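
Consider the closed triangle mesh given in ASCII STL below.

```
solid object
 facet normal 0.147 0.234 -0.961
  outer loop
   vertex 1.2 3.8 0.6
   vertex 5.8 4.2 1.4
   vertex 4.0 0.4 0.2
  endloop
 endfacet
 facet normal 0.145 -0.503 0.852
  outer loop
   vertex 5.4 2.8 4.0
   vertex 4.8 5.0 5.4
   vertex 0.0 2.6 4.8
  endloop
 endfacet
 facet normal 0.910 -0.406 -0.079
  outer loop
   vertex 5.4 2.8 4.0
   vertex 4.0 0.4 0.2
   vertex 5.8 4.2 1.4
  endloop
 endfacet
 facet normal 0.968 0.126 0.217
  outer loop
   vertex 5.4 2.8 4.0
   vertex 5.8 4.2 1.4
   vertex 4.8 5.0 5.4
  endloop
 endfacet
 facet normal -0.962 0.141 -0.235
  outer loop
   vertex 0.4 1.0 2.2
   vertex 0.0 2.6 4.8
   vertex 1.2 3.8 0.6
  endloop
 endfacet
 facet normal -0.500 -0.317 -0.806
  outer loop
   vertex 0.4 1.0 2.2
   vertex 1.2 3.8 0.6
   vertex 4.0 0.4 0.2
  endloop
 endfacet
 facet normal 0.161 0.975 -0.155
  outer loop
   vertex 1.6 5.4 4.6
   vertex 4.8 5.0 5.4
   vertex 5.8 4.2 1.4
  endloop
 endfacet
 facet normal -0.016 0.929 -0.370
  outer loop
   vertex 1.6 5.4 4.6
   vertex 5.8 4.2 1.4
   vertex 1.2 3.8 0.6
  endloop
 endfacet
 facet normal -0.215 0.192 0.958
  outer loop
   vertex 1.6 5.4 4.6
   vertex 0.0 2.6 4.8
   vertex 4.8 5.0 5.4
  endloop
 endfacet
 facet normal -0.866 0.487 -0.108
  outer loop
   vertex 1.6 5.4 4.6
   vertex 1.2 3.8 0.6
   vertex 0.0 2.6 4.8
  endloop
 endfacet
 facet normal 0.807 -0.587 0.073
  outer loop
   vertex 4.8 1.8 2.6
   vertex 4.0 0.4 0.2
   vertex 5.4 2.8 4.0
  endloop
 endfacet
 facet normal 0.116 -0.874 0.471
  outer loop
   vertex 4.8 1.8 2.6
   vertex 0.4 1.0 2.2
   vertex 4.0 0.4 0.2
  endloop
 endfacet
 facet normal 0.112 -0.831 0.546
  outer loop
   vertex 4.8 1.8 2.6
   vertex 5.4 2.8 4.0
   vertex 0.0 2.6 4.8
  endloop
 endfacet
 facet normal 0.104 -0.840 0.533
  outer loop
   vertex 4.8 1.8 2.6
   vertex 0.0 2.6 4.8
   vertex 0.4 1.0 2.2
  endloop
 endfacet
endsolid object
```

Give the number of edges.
21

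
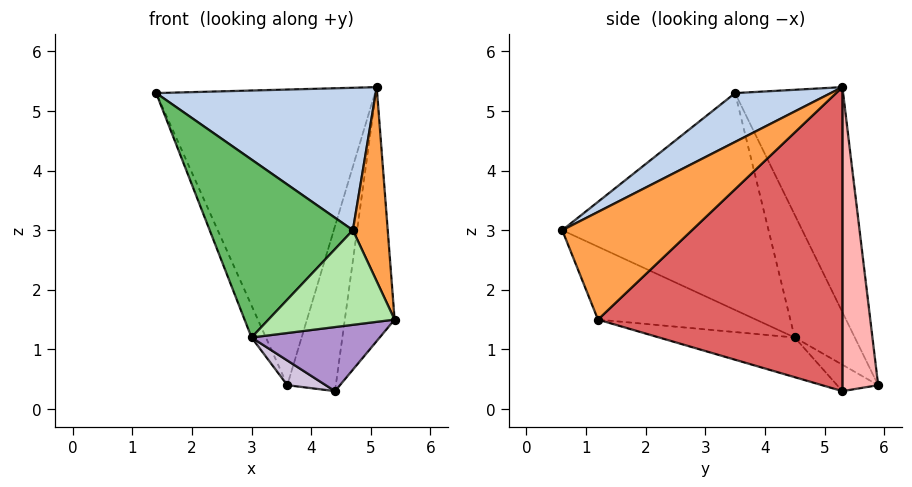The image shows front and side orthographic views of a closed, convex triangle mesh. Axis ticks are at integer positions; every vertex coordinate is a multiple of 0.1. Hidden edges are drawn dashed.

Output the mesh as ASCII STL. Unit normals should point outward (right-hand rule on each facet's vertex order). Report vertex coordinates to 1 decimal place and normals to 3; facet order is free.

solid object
 facet normal -0.430 0.872 0.234
  outer loop
   vertex 3.6 5.9 0.4
   vertex 1.4 3.5 5.3
   vertex 5.1 5.3 5.4
  endloop
 endfacet
 facet normal 0.200 -0.459 0.866
  outer loop
   vertex 4.7 0.6 3.0
   vertex 5.1 5.3 5.4
   vertex 1.4 3.5 5.3
  endloop
 endfacet
 facet normal 0.912 -0.245 0.328
  outer loop
   vertex 4.7 0.6 3.0
   vertex 5.4 1.2 1.5
   vertex 5.1 5.3 5.4
  endloop
 endfacet
 facet normal -0.926 0.221 -0.307
  outer loop
   vertex 3.0 4.5 1.2
   vertex 1.4 3.5 5.3
   vertex 3.6 5.9 0.4
  endloop
 endfacet
 facet normal -0.746 -0.518 -0.418
  outer loop
   vertex 3.0 4.5 1.2
   vertex 4.7 0.6 3.0
   vertex 1.4 3.5 5.3
  endloop
 endfacet
 facet normal -0.666 -0.532 -0.523
  outer loop
   vertex 3.0 4.5 1.2
   vertex 5.4 1.2 1.5
   vertex 4.7 0.6 3.0
  endloop
 endfacet
 facet normal 0.971 0.198 -0.133
  outer loop
   vertex 4.4 5.3 0.3
   vertex 5.1 5.3 5.4
   vertex 5.4 1.2 1.5
  endloop
 endfacet
 facet normal 0.592 0.802 -0.081
  outer loop
   vertex 4.4 5.3 0.3
   vertex 3.6 5.9 0.4
   vertex 5.1 5.3 5.4
  endloop
 endfacet
 facet normal -0.362 -0.342 -0.867
  outer loop
   vertex 4.4 5.3 0.3
   vertex 5.4 1.2 1.5
   vertex 3.0 4.5 1.2
  endloop
 endfacet
 facet normal -0.363 -0.340 -0.867
  outer loop
   vertex 4.4 5.3 0.3
   vertex 3.0 4.5 1.2
   vertex 3.6 5.9 0.4
  endloop
 endfacet
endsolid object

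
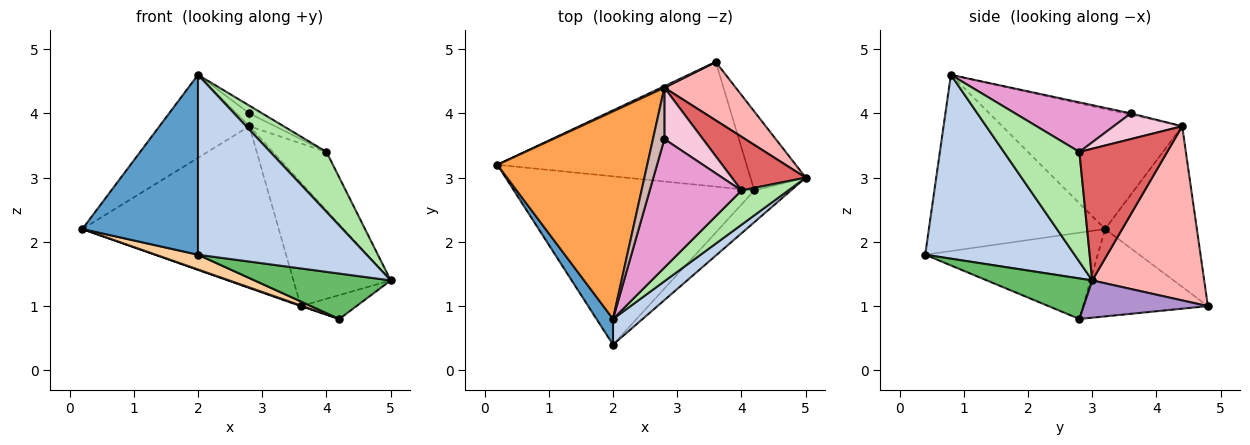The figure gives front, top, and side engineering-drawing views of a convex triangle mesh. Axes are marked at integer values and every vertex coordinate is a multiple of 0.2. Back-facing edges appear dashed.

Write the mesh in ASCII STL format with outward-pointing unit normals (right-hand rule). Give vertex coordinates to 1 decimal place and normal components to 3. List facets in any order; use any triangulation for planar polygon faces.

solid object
 facet normal -0.833 -0.547 0.078
  outer loop
   vertex 2.0 0.8 4.6
   vertex 0.2 3.2 2.2
   vertex 2.0 0.4 1.8
  endloop
 endfacet
 facet normal 0.659 -0.744 0.106
  outer loop
   vertex 2.0 0.8 4.6
   vertex 2.0 0.4 1.8
   vertex 5.0 3.0 1.4
  endloop
 endfacet
 facet normal -0.596 0.298 0.745
  outer loop
   vertex 2.8 4.4 3.8
   vertex 0.2 3.2 2.2
   vertex 2.0 0.8 4.6
  endloop
 endfacet
 facet normal -0.337 -0.082 -0.938
  outer loop
   vertex 4.2 2.8 0.8
   vertex 2.0 0.4 1.8
   vertex 0.2 3.2 2.2
  endloop
 endfacet
 facet normal 0.536 -0.692 -0.483
  outer loop
   vertex 4.2 2.8 0.8
   vertex 5.0 3.0 1.4
   vertex 2.0 0.4 1.8
  endloop
 endfacet
 facet normal 0.759 -0.565 0.323
  outer loop
   vertex 4.0 2.8 3.4
   vertex 2.0 0.8 4.6
   vertex 5.0 3.0 1.4
  endloop
 endfacet
 facet normal 0.770 0.470 0.432
  outer loop
   vertex 4.0 2.8 3.4
   vertex 5.0 3.0 1.4
   vertex 2.8 4.4 3.8
  endloop
 endfacet
 facet normal 0.721 0.627 0.296
  outer loop
   vertex 3.6 4.8 1.0
   vertex 2.8 4.4 3.8
   vertex 5.0 3.0 1.4
  endloop
 endfacet
 facet normal 0.542 0.243 -0.804
  outer loop
   vertex 3.6 4.8 1.0
   vertex 5.0 3.0 1.4
   vertex 4.2 2.8 0.8
  endloop
 endfacet
 facet normal -0.423 0.906 0.008
  outer loop
   vertex 3.6 4.8 1.0
   vertex 0.2 3.2 2.2
   vertex 2.8 4.4 3.8
  endloop
 endfacet
 facet normal -0.331 -0.005 -0.944
  outer loop
   vertex 3.6 4.8 1.0
   vertex 4.2 2.8 0.8
   vertex 0.2 3.2 2.2
  endloop
 endfacet
 facet normal -0.120 0.241 0.963
  outer loop
   vertex 2.8 3.6 4.0
   vertex 2.8 4.4 3.8
   vertex 2.0 0.8 4.6
  endloop
 endfacet
 facet normal 0.474 0.053 0.879
  outer loop
   vertex 2.8 3.6 4.0
   vertex 2.0 0.8 4.6
   vertex 4.0 2.8 3.4
  endloop
 endfacet
 facet normal 0.543 0.204 0.815
  outer loop
   vertex 2.8 3.6 4.0
   vertex 4.0 2.8 3.4
   vertex 2.8 4.4 3.8
  endloop
 endfacet
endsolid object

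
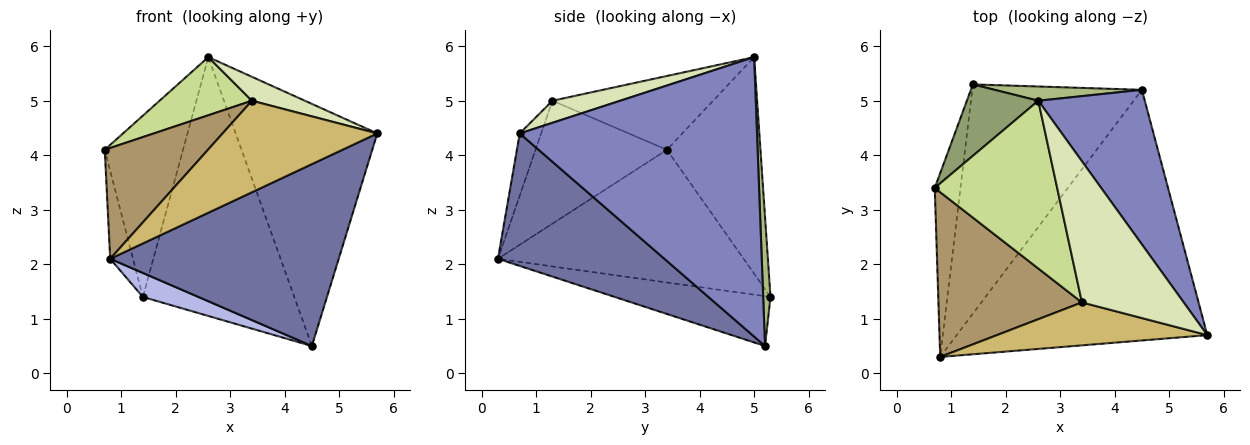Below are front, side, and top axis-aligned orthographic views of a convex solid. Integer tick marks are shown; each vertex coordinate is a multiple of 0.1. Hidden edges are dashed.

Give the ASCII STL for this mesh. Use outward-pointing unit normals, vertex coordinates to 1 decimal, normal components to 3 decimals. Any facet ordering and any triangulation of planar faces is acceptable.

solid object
 facet normal 0.393 -0.540 -0.744
  outer loop
   vertex 0.8 0.3 2.1
   vertex 4.5 5.2 0.5
   vertex 5.7 0.7 4.4
  endloop
 endfacet
 facet normal 0.816 0.487 0.311
  outer loop
   vertex 2.6 5.0 5.8
   vertex 5.7 0.7 4.4
   vertex 4.5 5.2 0.5
  endloop
 endfacet
 facet normal -0.978 0.091 -0.190
  outer loop
   vertex 1.4 5.3 1.4
   vertex 0.8 0.3 2.1
   vertex 0.7 3.4 4.1
  endloop
 endfacet
 facet normal -0.280 -0.100 -0.955
  outer loop
   vertex 1.4 5.3 1.4
   vertex 4.5 5.2 0.5
   vertex 0.8 0.3 2.1
  endloop
 endfacet
 facet normal -0.743 0.622 0.245
  outer loop
   vertex 1.4 5.3 1.4
   vertex 0.7 3.4 4.1
   vertex 2.6 5.0 5.8
  endloop
 endfacet
 facet normal 0.048 0.997 0.055
  outer loop
   vertex 1.4 5.3 1.4
   vertex 2.6 5.0 5.8
   vertex 4.5 5.2 0.5
  endloop
 endfacet
 facet normal -0.495 -0.285 0.821
  outer loop
   vertex 3.4 1.3 5.0
   vertex 2.6 5.0 5.8
   vertex 0.7 3.4 4.1
  endloop
 endfacet
 facet normal 0.209 -0.163 0.964
  outer loop
   vertex 3.4 1.3 5.0
   vertex 5.7 0.7 4.4
   vertex 2.6 5.0 5.8
  endloop
 endfacet
 facet normal -0.579 -0.455 0.676
  outer loop
   vertex 3.4 1.3 5.0
   vertex 0.7 3.4 4.1
   vertex 0.8 0.3 2.1
  endloop
 endfacet
 facet normal -0.124 -0.898 0.421
  outer loop
   vertex 3.4 1.3 5.0
   vertex 0.8 0.3 2.1
   vertex 5.7 0.7 4.4
  endloop
 endfacet
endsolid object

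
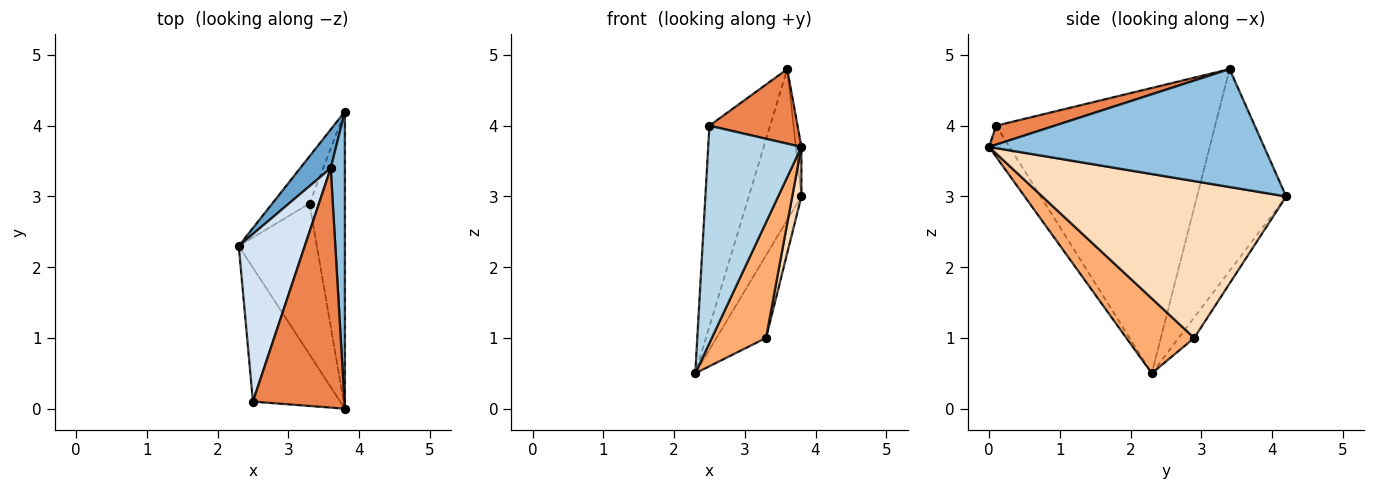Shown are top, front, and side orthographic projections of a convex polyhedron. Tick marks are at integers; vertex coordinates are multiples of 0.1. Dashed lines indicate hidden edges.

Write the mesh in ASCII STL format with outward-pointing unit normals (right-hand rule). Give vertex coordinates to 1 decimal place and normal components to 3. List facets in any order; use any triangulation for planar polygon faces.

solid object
 facet normal -0.854 0.504 0.129
  outer loop
   vertex 3.6 3.4 4.8
   vertex 3.8 4.2 3.0
   vertex 2.3 2.3 0.5
  endloop
 endfacet
 facet normal 0.993 0.020 0.119
  outer loop
   vertex 3.6 3.4 4.8
   vertex 3.8 0.0 3.7
   vertex 3.8 4.2 3.0
  endloop
 endfacet
 facet normal -0.183 -0.837 -0.516
  outer loop
   vertex 2.5 0.1 4.0
   vertex 2.3 2.3 0.5
   vertex 3.8 0.0 3.7
  endloop
 endfacet
 facet normal -0.941 0.261 0.218
  outer loop
   vertex 2.5 0.1 4.0
   vertex 3.6 3.4 4.8
   vertex 2.3 2.3 0.5
  endloop
 endfacet
 facet normal 0.194 -0.292 0.937
  outer loop
   vertex 2.5 0.1 4.0
   vertex 3.8 0.0 3.7
   vertex 3.6 3.4 4.8
  endloop
 endfacet
 facet normal 0.606 -0.484 -0.632
  outer loop
   vertex 3.3 2.9 1.0
   vertex 3.8 0.0 3.7
   vertex 2.3 2.3 0.5
  endloop
 endfacet
 facet normal -0.263 0.838 -0.479
  outer loop
   vertex 3.3 2.9 1.0
   vertex 2.3 2.3 0.5
   vertex 3.8 4.2 3.0
  endloop
 endfacet
 facet normal 0.975 -0.037 -0.220
  outer loop
   vertex 3.3 2.9 1.0
   vertex 3.8 4.2 3.0
   vertex 3.8 0.0 3.7
  endloop
 endfacet
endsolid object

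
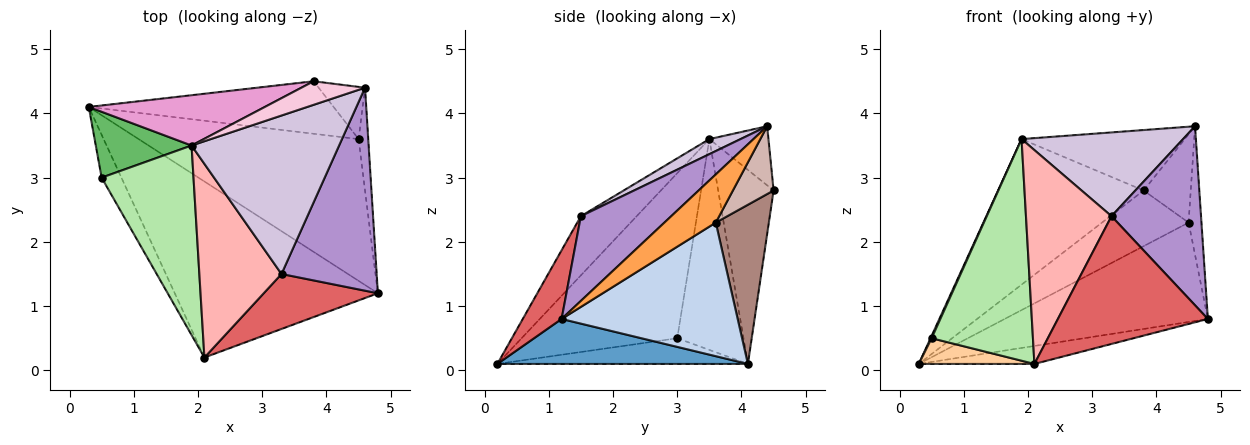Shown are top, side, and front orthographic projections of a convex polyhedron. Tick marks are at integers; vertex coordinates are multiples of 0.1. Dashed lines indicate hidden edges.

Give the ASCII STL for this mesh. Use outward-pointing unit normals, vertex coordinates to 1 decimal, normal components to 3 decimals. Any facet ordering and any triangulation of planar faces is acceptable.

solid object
 facet normal 0.215 0.099 -0.972
  outer loop
   vertex 2.1 0.2 0.1
   vertex 0.3 4.1 0.1
   vertex 4.8 1.2 0.8
  endloop
 endfacet
 facet normal 0.445 0.514 -0.733
  outer loop
   vertex 4.5 3.6 2.3
   vertex 4.8 1.2 0.8
   vertex 0.3 4.1 0.1
  endloop
 endfacet
 facet normal 0.952 0.238 -0.190
  outer loop
   vertex 4.5 3.6 2.3
   vertex 4.6 4.4 3.8
   vertex 4.8 1.2 0.8
  endloop
 endfacet
 facet normal -0.744 -0.344 -0.573
  outer loop
   vertex 0.5 3.0 0.5
   vertex 0.3 4.1 0.1
   vertex 2.1 0.2 0.1
  endloop
 endfacet
 facet normal -0.910 -0.015 0.414
  outer loop
   vertex 0.5 3.0 0.5
   vertex 1.9 3.5 3.6
   vertex 0.3 4.1 0.1
  endloop
 endfacet
 facet normal -0.760 -0.494 0.423
  outer loop
   vertex 0.5 3.0 0.5
   vertex 2.1 0.2 0.1
   vertex 1.9 3.5 3.6
  endloop
 endfacet
 facet normal 0.231 -0.894 0.384
  outer loop
   vertex 3.3 1.5 2.4
   vertex 2.1 0.2 0.1
   vertex 4.8 1.2 0.8
  endloop
 endfacet
 facet normal -0.435 -0.667 0.604
  outer loop
   vertex 3.3 1.5 2.4
   vertex 1.9 3.5 3.6
   vertex 2.1 0.2 0.1
  endloop
 endfacet
 facet normal 0.555 -0.550 0.624
  outer loop
   vertex 3.3 1.5 2.4
   vertex 4.8 1.2 0.8
   vertex 4.6 4.4 3.8
  endloop
 endfacet
 facet normal 0.090 -0.465 0.881
  outer loop
   vertex 3.3 1.5 2.4
   vertex 4.6 4.4 3.8
   vertex 1.9 3.5 3.6
  endloop
 endfacet
 facet normal 0.407 0.665 -0.626
  outer loop
   vertex 3.8 4.5 2.8
   vertex 4.5 3.6 2.3
   vertex 0.3 4.1 0.1
  endloop
 endfacet
 facet normal 0.597 0.691 -0.408
  outer loop
   vertex 3.8 4.5 2.8
   vertex 4.6 4.4 3.8
   vertex 4.5 3.6 2.3
  endloop
 endfacet
 facet normal -0.339 0.889 0.307
  outer loop
   vertex 3.8 4.5 2.8
   vertex 0.3 4.1 0.1
   vertex 1.9 3.5 3.6
  endloop
 endfacet
 facet normal -0.320 0.883 0.344
  outer loop
   vertex 3.8 4.5 2.8
   vertex 1.9 3.5 3.6
   vertex 4.6 4.4 3.8
  endloop
 endfacet
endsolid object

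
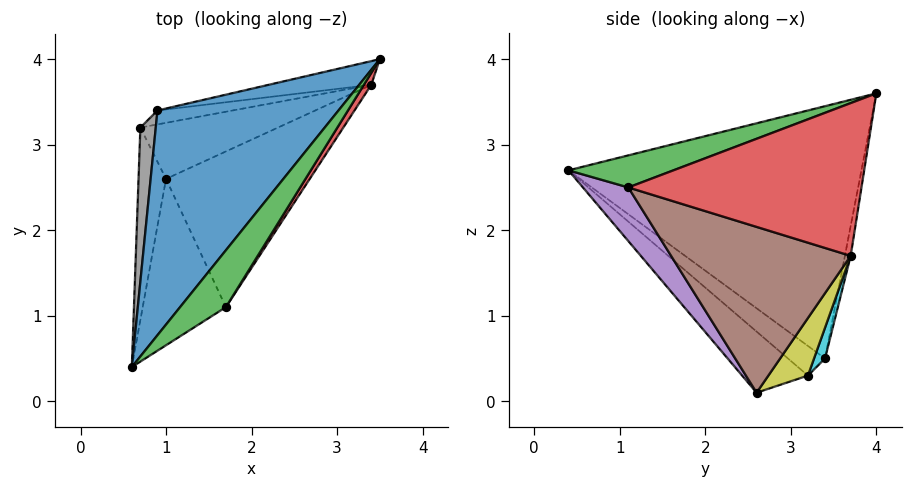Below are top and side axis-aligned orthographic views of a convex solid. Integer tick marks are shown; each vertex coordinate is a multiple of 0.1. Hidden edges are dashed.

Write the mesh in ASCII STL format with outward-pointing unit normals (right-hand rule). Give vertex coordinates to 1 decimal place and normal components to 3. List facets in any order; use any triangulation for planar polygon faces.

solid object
 facet normal -0.724 0.453 0.520
  outer loop
   vertex 0.9 3.4 0.5
   vertex 0.6 0.4 2.7
   vertex 3.5 4.0 3.6
  endloop
 endfacet
 facet normal -0.045 0.987 -0.154
  outer loop
   vertex 0.9 3.4 0.5
   vertex 3.5 4.0 3.6
   vertex 3.4 3.7 1.7
  endloop
 endfacet
 facet normal 0.477 -0.555 0.682
  outer loop
   vertex 1.7 1.1 2.5
   vertex 3.5 4.0 3.6
   vertex 0.6 0.4 2.7
  endloop
 endfacet
 facet normal 0.842 -0.538 0.041
  outer loop
   vertex 1.7 1.1 2.5
   vertex 3.4 3.7 1.7
   vertex 3.5 4.0 3.6
  endloop
 endfacet
 facet normal 0.366 -0.737 -0.568
  outer loop
   vertex 1.7 1.1 2.5
   vertex 0.6 0.4 2.7
   vertex 1.0 2.6 0.1
  endloop
 endfacet
 facet normal 0.620 -0.571 -0.538
  outer loop
   vertex 1.7 1.1 2.5
   vertex 1.0 2.6 0.1
   vertex 3.4 3.7 1.7
  endloop
 endfacet
 facet normal -0.869 -0.304 -0.391
  outer loop
   vertex 0.7 3.2 0.3
   vertex 1.0 2.6 0.1
   vertex 0.6 0.4 2.7
  endloop
 endfacet
 facet normal -0.816 0.392 0.424
  outer loop
   vertex 0.7 3.2 0.3
   vertex 0.6 0.4 2.7
   vertex 0.9 3.4 0.5
  endloop
 endfacet
 facet normal 0.345 0.448 -0.825
  outer loop
   vertex 0.7 3.2 0.3
   vertex 3.4 3.7 1.7
   vertex 1.0 2.6 0.1
  endloop
 endfacet
 facet normal 0.332 0.480 -0.812
  outer loop
   vertex 0.7 3.2 0.3
   vertex 0.9 3.4 0.5
   vertex 3.4 3.7 1.7
  endloop
 endfacet
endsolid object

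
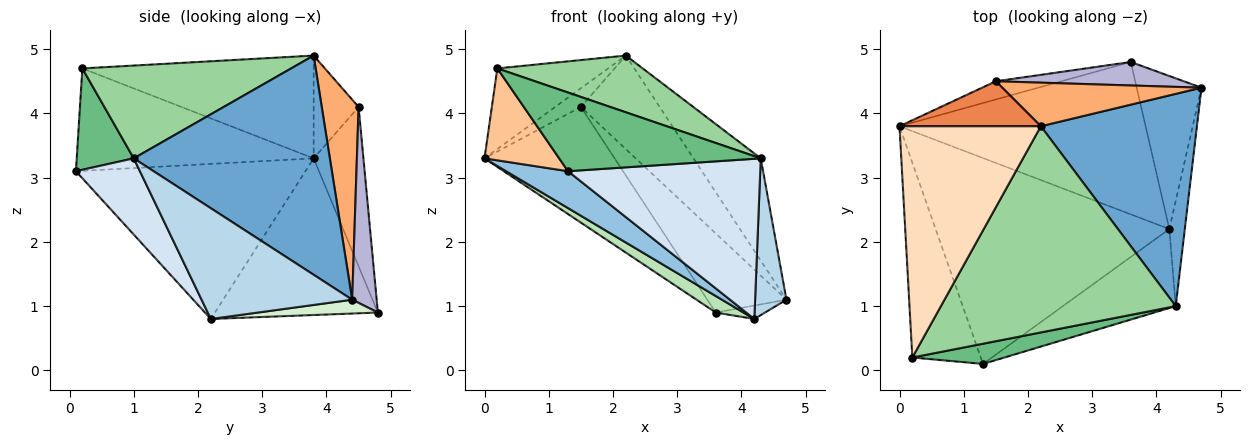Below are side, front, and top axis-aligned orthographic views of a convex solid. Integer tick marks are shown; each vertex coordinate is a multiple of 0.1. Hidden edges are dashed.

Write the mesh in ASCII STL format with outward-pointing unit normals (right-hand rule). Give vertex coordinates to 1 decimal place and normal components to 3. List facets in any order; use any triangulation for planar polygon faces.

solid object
 facet normal 0.785 0.269 0.559
  outer loop
   vertex 4.3 1.0 3.3
   vertex 4.7 4.4 1.1
   vertex 2.2 3.8 4.9
  endloop
 endfacet
 facet normal -0.547 -0.148 -0.824
  outer loop
   vertex 4.2 2.2 0.8
   vertex 1.3 0.1 3.1
   vertex 0.0 3.8 3.3
  endloop
 endfacet
 facet normal 0.970 -0.202 -0.136
  outer loop
   vertex 4.2 2.2 0.8
   vertex 4.7 4.4 1.1
   vertex 4.3 1.0 3.3
  endloop
 endfacet
 facet normal 0.286 -0.859 -0.424
  outer loop
   vertex 4.2 2.2 0.8
   vertex 4.3 1.0 3.3
   vertex 1.3 0.1 3.1
  endloop
 endfacet
 facet normal -0.558 0.319 0.767
  outer loop
   vertex 1.5 4.5 4.1
   vertex 0.0 3.8 3.3
   vertex 2.2 3.8 4.9
  endloop
 endfacet
 facet normal 0.390 0.835 0.389
  outer loop
   vertex 1.5 4.5 4.1
   vertex 2.2 3.8 4.9
   vertex 4.7 4.4 1.1
  endloop
 endfacet
 facet normal -0.804 -0.254 -0.537
  outer loop
   vertex 0.2 0.2 4.7
   vertex 0.0 3.8 3.3
   vertex 1.3 0.1 3.1
  endloop
 endfacet
 facet normal -0.566 0.271 0.778
  outer loop
   vertex 0.2 0.2 4.7
   vertex 2.2 3.8 4.9
   vertex 0.0 3.8 3.3
  endloop
 endfacet
 facet normal 0.264 -0.934 0.240
  outer loop
   vertex 0.2 0.2 4.7
   vertex 1.3 0.1 3.1
   vertex 4.3 1.0 3.3
  endloop
 endfacet
 facet normal 0.356 -0.248 0.901
  outer loop
   vertex 0.2 0.2 4.7
   vertex 4.3 1.0 3.3
   vertex 2.2 3.8 4.9
  endloop
 endfacet
 facet normal -0.535 -0.091 -0.840
  outer loop
   vertex 3.6 4.8 0.9
   vertex 4.2 2.2 0.8
   vertex 0.0 3.8 3.3
  endloop
 endfacet
 facet normal 0.208 0.086 -0.974
  outer loop
   vertex 3.6 4.8 0.9
   vertex 4.7 4.4 1.1
   vertex 4.2 2.2 0.8
  endloop
 endfacet
 facet normal -0.354 0.924 -0.145
  outer loop
   vertex 3.6 4.8 0.9
   vertex 0.0 3.8 3.3
   vertex 1.5 4.5 4.1
  endloop
 endfacet
 facet normal 0.285 0.919 0.273
  outer loop
   vertex 3.6 4.8 0.9
   vertex 1.5 4.5 4.1
   vertex 4.7 4.4 1.1
  endloop
 endfacet
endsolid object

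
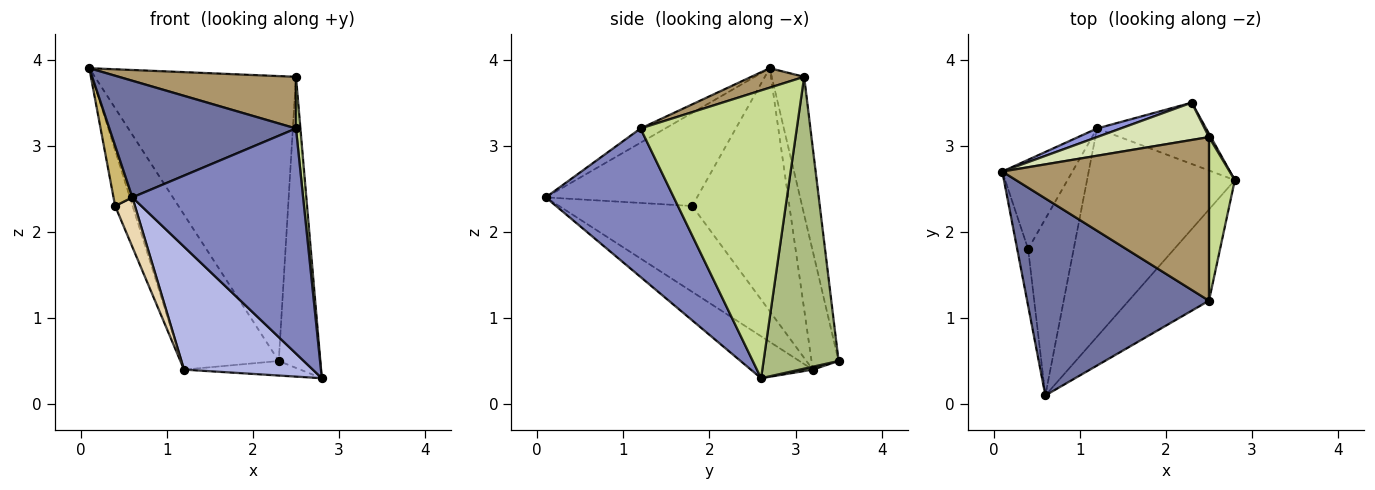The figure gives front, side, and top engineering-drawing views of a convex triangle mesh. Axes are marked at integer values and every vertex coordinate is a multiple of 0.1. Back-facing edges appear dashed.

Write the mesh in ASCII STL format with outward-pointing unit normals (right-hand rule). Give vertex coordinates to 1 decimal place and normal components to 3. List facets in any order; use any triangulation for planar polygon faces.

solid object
 facet normal -0.067 -0.508 0.859
  outer loop
   vertex 2.5 1.2 3.2
   vertex 0.1 2.7 3.9
   vertex 0.6 0.1 2.4
  endloop
 endfacet
 facet normal 0.571 -0.761 -0.308
  outer loop
   vertex 2.5 1.2 3.2
   vertex 0.6 0.1 2.4
   vertex 2.8 2.6 0.3
  endloop
 endfacet
 facet normal -0.267 0.962 0.053
  outer loop
   vertex 1.2 3.2 0.4
   vertex 0.1 2.7 3.9
   vertex 2.3 3.5 0.5
  endloop
 endfacet
 facet normal -0.237 -0.494 -0.837
  outer loop
   vertex 1.2 3.2 0.4
   vertex 2.8 2.6 0.3
   vertex 0.6 0.1 2.4
  endloop
 endfacet
 facet normal 0.026 0.230 -0.973
  outer loop
   vertex 1.2 3.2 0.4
   vertex 2.3 3.5 0.5
   vertex 2.8 2.6 0.3
  endloop
 endfacet
 facet normal 0.875 0.485 0.006
  outer loop
   vertex 2.5 3.1 3.8
   vertex 2.8 2.6 0.3
   vertex 2.3 3.5 0.5
  endloop
 endfacet
 facet normal 0.996 -0.028 0.089
  outer loop
   vertex 2.5 3.1 3.8
   vertex 2.5 1.2 3.2
   vertex 2.8 2.6 0.3
  endloop
 endfacet
 facet normal -0.158 0.979 0.128
  outer loop
   vertex 2.5 3.1 3.8
   vertex 2.3 3.5 0.5
   vertex 0.1 2.7 3.9
  endloop
 endfacet
 facet normal 0.090 -0.300 0.950
  outer loop
   vertex 2.5 3.1 3.8
   vertex 0.1 2.7 3.9
   vertex 2.5 1.2 3.2
  endloop
 endfacet
 facet normal -0.986 -0.123 -0.116
  outer loop
   vertex 0.4 1.8 2.3
   vertex 0.6 0.1 2.4
   vertex 0.1 2.7 3.9
  endloop
 endfacet
 facet normal -0.947 0.170 -0.273
  outer loop
   vertex 0.4 1.8 2.3
   vertex 0.1 2.7 3.9
   vertex 1.2 3.2 0.4
  endloop
 endfacet
 facet normal -0.876 -0.130 -0.465
  outer loop
   vertex 0.4 1.8 2.3
   vertex 1.2 3.2 0.4
   vertex 0.6 0.1 2.4
  endloop
 endfacet
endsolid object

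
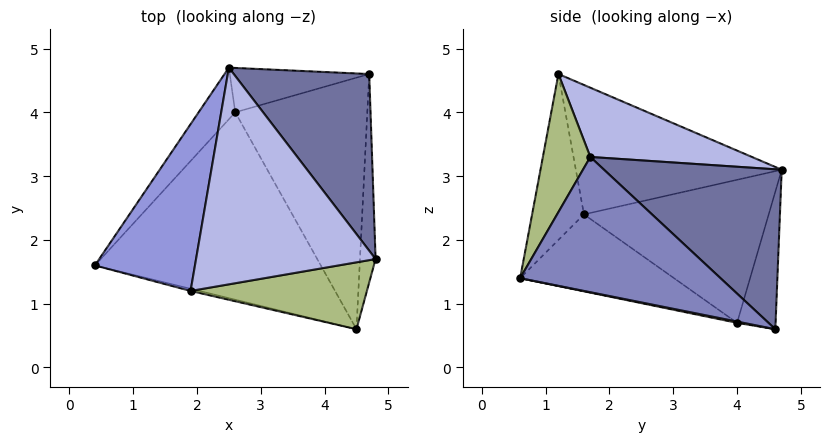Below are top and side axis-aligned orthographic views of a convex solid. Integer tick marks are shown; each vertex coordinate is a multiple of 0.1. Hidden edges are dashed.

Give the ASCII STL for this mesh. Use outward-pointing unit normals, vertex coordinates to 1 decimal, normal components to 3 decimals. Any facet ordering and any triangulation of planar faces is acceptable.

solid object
 facet normal 0.646 0.532 0.547
  outer loop
   vertex 4.7 4.6 0.6
   vertex 2.5 4.7 3.1
   vertex 4.8 1.7 3.3
  endloop
 endfacet
 facet normal 0.991 -0.072 -0.115
  outer loop
   vertex 4.5 0.6 1.4
   vertex 4.7 4.6 0.6
   vertex 4.8 1.7 3.3
  endloop
 endfacet
 facet normal -0.735 0.370 0.568
  outer loop
   vertex 1.9 1.2 4.6
   vertex 2.5 4.7 3.1
   vertex 0.4 1.6 2.4
  endloop
 endfacet
 facet normal 0.341 0.320 0.884
  outer loop
   vertex 1.9 1.2 4.6
   vertex 4.8 1.7 3.3
   vertex 2.5 4.7 3.1
  endloop
 endfacet
 facet normal -0.240 -0.971 -0.013
  outer loop
   vertex 1.9 1.2 4.6
   vertex 0.4 1.6 2.4
   vertex 4.5 0.6 1.4
  endloop
 endfacet
 facet normal 0.338 -0.837 0.431
  outer loop
   vertex 1.9 1.2 4.6
   vertex 4.5 0.6 1.4
   vertex 4.8 1.7 3.3
  endloop
 endfacet
 facet normal -0.789 0.580 -0.202
  outer loop
   vertex 2.6 4.0 0.7
   vertex 0.4 1.6 2.4
   vertex 2.5 4.7 3.1
  endloop
 endfacet
 facet normal -0.276 0.920 -0.280
  outer loop
   vertex 2.6 4.0 0.7
   vertex 2.5 4.7 3.1
   vertex 4.7 4.6 0.6
  endloop
 endfacet
 facet normal -0.302 -0.351 -0.886
  outer loop
   vertex 2.6 4.0 0.7
   vertex 4.5 0.6 1.4
   vertex 0.4 1.6 2.4
  endloop
 endfacet
 facet normal 0.009 -0.197 -0.980
  outer loop
   vertex 2.6 4.0 0.7
   vertex 4.7 4.6 0.6
   vertex 4.5 0.6 1.4
  endloop
 endfacet
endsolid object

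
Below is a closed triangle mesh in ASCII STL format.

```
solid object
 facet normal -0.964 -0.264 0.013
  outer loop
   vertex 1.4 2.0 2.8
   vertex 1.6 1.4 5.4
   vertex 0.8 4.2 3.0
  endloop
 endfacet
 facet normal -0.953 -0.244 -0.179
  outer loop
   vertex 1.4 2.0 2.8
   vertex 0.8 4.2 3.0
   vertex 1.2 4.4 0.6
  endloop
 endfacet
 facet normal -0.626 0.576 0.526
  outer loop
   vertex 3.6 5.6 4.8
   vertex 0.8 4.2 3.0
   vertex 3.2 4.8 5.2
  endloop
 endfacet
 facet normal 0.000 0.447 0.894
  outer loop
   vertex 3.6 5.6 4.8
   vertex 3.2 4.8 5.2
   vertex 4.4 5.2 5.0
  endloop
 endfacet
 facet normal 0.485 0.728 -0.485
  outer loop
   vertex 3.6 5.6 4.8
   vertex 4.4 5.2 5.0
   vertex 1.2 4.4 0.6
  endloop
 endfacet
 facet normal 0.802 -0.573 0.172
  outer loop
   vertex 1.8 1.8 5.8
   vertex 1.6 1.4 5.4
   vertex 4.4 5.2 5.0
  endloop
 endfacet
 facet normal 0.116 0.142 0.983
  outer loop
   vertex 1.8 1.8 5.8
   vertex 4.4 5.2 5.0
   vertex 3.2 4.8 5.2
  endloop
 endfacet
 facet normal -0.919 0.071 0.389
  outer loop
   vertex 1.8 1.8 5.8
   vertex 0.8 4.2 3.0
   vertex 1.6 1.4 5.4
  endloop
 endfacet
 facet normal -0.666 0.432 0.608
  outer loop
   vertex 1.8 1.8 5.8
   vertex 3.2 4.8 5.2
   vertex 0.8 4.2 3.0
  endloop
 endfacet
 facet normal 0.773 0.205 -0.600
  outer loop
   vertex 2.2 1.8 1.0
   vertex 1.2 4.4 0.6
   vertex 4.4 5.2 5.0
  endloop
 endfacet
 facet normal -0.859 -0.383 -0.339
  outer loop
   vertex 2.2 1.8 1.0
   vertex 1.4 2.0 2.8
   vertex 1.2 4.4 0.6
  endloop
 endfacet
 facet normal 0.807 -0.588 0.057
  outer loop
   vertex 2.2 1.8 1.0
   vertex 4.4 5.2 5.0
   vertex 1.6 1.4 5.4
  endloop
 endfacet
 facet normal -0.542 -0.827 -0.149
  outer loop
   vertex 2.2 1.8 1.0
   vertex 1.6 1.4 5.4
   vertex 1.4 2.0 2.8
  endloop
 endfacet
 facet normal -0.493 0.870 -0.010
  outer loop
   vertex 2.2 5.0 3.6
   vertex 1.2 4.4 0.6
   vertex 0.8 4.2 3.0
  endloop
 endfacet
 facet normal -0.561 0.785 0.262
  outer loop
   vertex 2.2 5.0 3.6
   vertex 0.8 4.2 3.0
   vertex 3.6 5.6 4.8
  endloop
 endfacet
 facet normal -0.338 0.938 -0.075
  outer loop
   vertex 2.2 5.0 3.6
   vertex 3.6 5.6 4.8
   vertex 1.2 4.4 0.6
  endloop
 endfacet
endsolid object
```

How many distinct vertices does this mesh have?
10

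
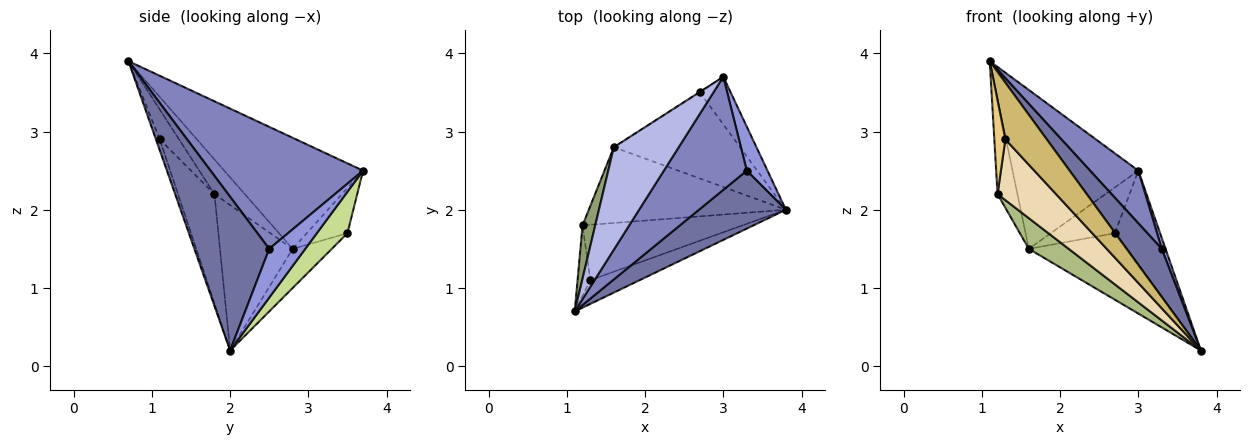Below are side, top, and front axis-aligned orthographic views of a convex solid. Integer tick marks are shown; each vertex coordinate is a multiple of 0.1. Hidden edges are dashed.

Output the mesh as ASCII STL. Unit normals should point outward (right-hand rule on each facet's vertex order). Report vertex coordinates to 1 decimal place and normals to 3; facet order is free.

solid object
 facet normal 0.806 -0.378 0.455
  outer loop
   vertex 3.3 2.5 1.5
   vertex 1.1 0.7 3.9
   vertex 3.8 2.0 0.2
  endloop
 endfacet
 facet normal 0.800 -0.253 0.544
  outer loop
   vertex 3.3 2.5 1.5
   vertex 3.0 3.7 2.5
   vertex 1.1 0.7 3.9
  endloop
 endfacet
 facet normal 0.916 -0.095 0.389
  outer loop
   vertex 3.3 2.5 1.5
   vertex 3.8 2.0 0.2
   vertex 3.0 3.7 2.5
  endloop
 endfacet
 facet normal -0.680 0.616 0.397
  outer loop
   vertex 1.6 2.8 1.5
   vertex 1.1 0.7 3.9
   vertex 3.0 3.7 2.5
  endloop
 endfacet
 facet normal -0.800 0.524 0.292
  outer loop
   vertex 1.2 1.8 2.2
   vertex 1.1 0.7 3.9
   vertex 1.6 2.8 1.5
  endloop
 endfacet
 facet normal -0.565 -0.310 -0.765
  outer loop
   vertex 1.2 1.8 2.2
   vertex 1.6 2.8 1.5
   vertex 3.8 2.0 0.2
  endloop
 endfacet
 facet normal 0.517 0.764 -0.385
  outer loop
   vertex 2.7 3.5 1.7
   vertex 3.0 3.7 2.5
   vertex 3.8 2.0 0.2
  endloop
 endfacet
 facet normal -0.238 0.594 -0.769
  outer loop
   vertex 2.7 3.5 1.7
   vertex 3.8 2.0 0.2
   vertex 1.6 2.8 1.5
  endloop
 endfacet
 facet normal -0.536 0.844 -0.010
  outer loop
   vertex 2.7 3.5 1.7
   vertex 1.6 2.8 1.5
   vertex 3.0 3.7 2.5
  endloop
 endfacet
 facet normal -0.084 -0.919 -0.385
  outer loop
   vertex 1.3 1.1 2.9
   vertex 3.8 2.0 0.2
   vertex 1.1 0.7 3.9
  endloop
 endfacet
 facet normal -0.814 -0.465 -0.349
  outer loop
   vertex 1.3 1.1 2.9
   vertex 1.1 0.7 3.9
   vertex 1.2 1.8 2.2
  endloop
 endfacet
 facet normal -0.419 -0.671 -0.612
  outer loop
   vertex 1.3 1.1 2.9
   vertex 1.2 1.8 2.2
   vertex 3.8 2.0 0.2
  endloop
 endfacet
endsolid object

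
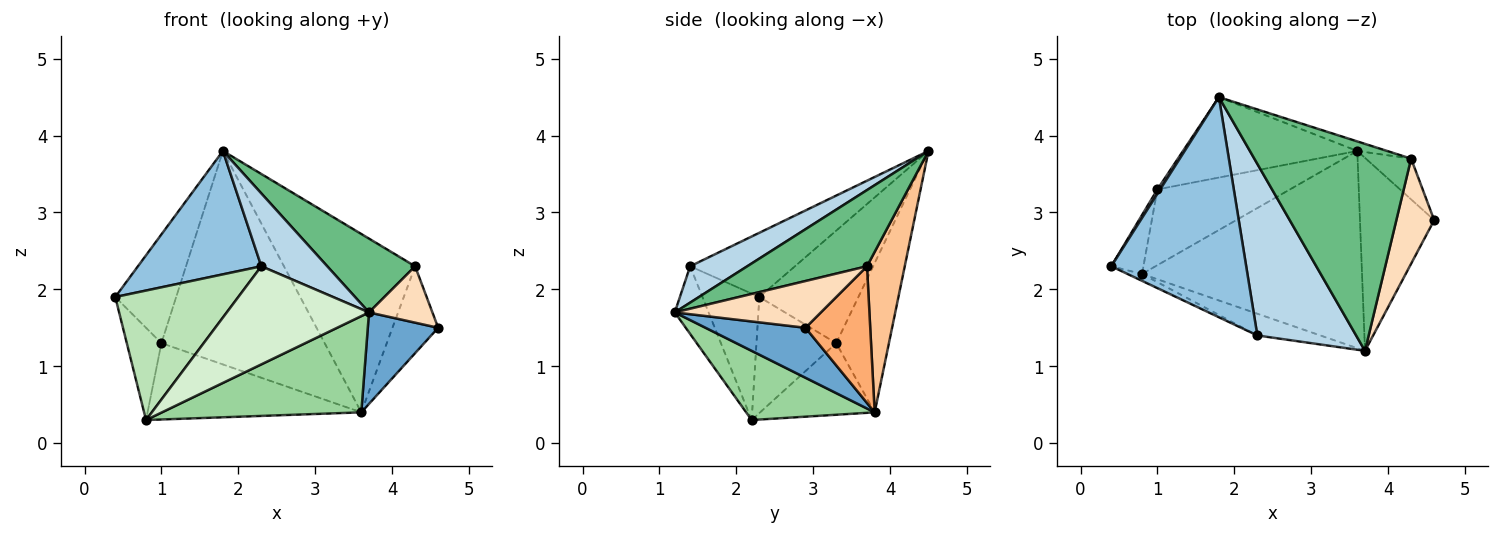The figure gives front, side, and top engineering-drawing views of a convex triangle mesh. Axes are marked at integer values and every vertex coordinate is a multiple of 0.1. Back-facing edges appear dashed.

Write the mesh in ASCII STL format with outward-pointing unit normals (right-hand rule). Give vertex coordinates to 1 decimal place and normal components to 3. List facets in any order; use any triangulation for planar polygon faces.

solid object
 facet normal 0.520 -0.366 -0.772
  outer loop
   vertex 3.6 3.8 0.4
   vertex 4.6 2.9 1.5
   vertex 3.7 1.2 1.7
  endloop
 endfacet
 facet normal -0.384 -0.452 0.806
  outer loop
   vertex 2.3 1.4 2.3
   vertex 1.8 4.5 3.8
   vertex 0.4 2.3 1.9
  endloop
 endfacet
 facet normal 0.321 -0.370 0.872
  outer loop
   vertex 2.3 1.4 2.3
   vertex 3.7 1.2 1.7
   vertex 1.8 4.5 3.8
  endloop
 endfacet
 facet normal -0.852 0.524 0.021
  outer loop
   vertex 1.0 3.3 1.3
   vertex 0.4 2.3 1.9
   vertex 1.8 4.5 3.8
  endloop
 endfacet
 facet normal -0.289 0.896 -0.337
  outer loop
   vertex 1.0 3.3 1.3
   vertex 1.8 4.5 3.8
   vertex 3.6 3.8 0.4
  endloop
 endfacet
 facet normal 0.788 0.557 -0.261
  outer loop
   vertex 4.3 3.7 2.3
   vertex 4.6 2.9 1.5
   vertex 3.6 3.8 0.4
  endloop
 endfacet
 facet normal 0.276 0.960 -0.051
  outer loop
   vertex 4.3 3.7 2.3
   vertex 3.6 3.8 0.4
   vertex 1.8 4.5 3.8
  endloop
 endfacet
 facet normal 0.737 -0.320 0.596
  outer loop
   vertex 4.3 3.7 2.3
   vertex 3.7 1.2 1.7
   vertex 4.6 2.9 1.5
  endloop
 endfacet
 facet normal 0.416 -0.305 0.856
  outer loop
   vertex 4.3 3.7 2.3
   vertex 1.8 4.5 3.8
   vertex 3.7 1.2 1.7
  endloop
 endfacet
 facet normal 0.272 -0.422 -0.865
  outer loop
   vertex 0.8 2.2 0.3
   vertex 3.6 3.8 0.4
   vertex 3.7 1.2 1.7
  endloop
 endfacet
 facet normal -0.419 -0.907 -0.048
  outer loop
   vertex 0.8 2.2 0.3
   vertex 2.3 1.4 2.3
   vertex 0.4 2.3 1.9
  endloop
 endfacet
 facet normal -0.226 -0.951 -0.211
  outer loop
   vertex 0.8 2.2 0.3
   vertex 3.7 1.2 1.7
   vertex 2.3 1.4 2.3
  endloop
 endfacet
 facet normal -0.889 0.386 -0.246
  outer loop
   vertex 0.8 2.2 0.3
   vertex 0.4 2.3 1.9
   vertex 1.0 3.3 1.3
  endloop
 endfacet
 facet normal -0.356 0.663 -0.659
  outer loop
   vertex 0.8 2.2 0.3
   vertex 1.0 3.3 1.3
   vertex 3.6 3.8 0.4
  endloop
 endfacet
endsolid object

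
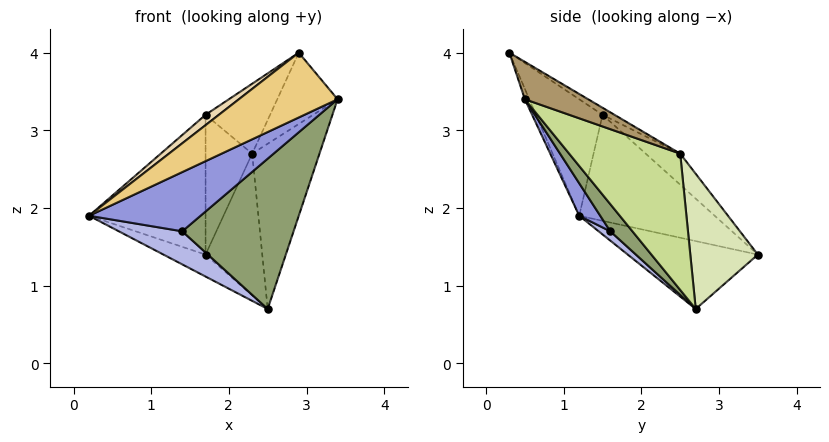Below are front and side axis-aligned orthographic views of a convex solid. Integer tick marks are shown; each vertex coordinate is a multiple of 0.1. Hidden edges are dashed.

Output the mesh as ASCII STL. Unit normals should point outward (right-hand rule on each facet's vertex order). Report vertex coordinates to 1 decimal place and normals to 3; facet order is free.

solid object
 facet normal -0.543 0.176 -0.821
  outer loop
   vertex 2.5 2.7 0.7
   vertex 0.2 1.2 1.9
   vertex 1.7 3.5 1.4
  endloop
 endfacet
 facet normal -0.614 0.528 0.587
  outer loop
   vertex 1.7 1.5 3.2
   vertex 1.7 3.5 1.4
   vertex 0.2 1.2 1.9
  endloop
 endfacet
 facet normal 0.141 -0.747 -0.649
  outer loop
   vertex 1.4 1.6 1.7
   vertex 3.4 0.5 3.4
   vertex 0.2 1.2 1.9
  endloop
 endfacet
 facet normal 0.135 -0.737 -0.662
  outer loop
   vertex 1.4 1.6 1.7
   vertex 0.2 1.2 1.9
   vertex 2.5 2.7 0.7
  endloop
 endfacet
 facet normal 0.148 -0.742 -0.654
  outer loop
   vertex 1.4 1.6 1.7
   vertex 2.5 2.7 0.7
   vertex 3.4 0.5 3.4
  endloop
 endfacet
 facet normal -0.444 0.599 0.666
  outer loop
   vertex 2.3 2.5 2.7
   vertex 1.7 3.5 1.4
   vertex 1.7 1.5 3.2
  endloop
 endfacet
 facet normal 0.847 0.514 0.136
  outer loop
   vertex 2.3 2.5 2.7
   vertex 3.4 0.5 3.4
   vertex 2.5 2.7 0.7
  endloop
 endfacet
 facet normal 0.759 0.636 0.140
  outer loop
   vertex 2.3 2.5 2.7
   vertex 2.5 2.7 0.7
   vertex 1.7 3.5 1.4
  endloop
 endfacet
 facet normal 0.556 0.530 0.640
  outer loop
   vertex 2.9 0.3 4.0
   vertex 3.4 0.5 3.4
   vertex 2.3 2.5 2.7
  endloop
 endfacet
 facet normal -0.090 0.488 0.868
  outer loop
   vertex 2.9 0.3 4.0
   vertex 2.3 2.5 2.7
   vertex 1.7 1.5 3.2
  endloop
 endfacet
 facet normal -0.042 -0.937 -0.347
  outer loop
   vertex 2.9 0.3 4.0
   vertex 0.2 1.2 1.9
   vertex 3.4 0.5 3.4
  endloop
 endfacet
 facet normal -0.635 -0.127 0.762
  outer loop
   vertex 2.9 0.3 4.0
   vertex 1.7 1.5 3.2
   vertex 0.2 1.2 1.9
  endloop
 endfacet
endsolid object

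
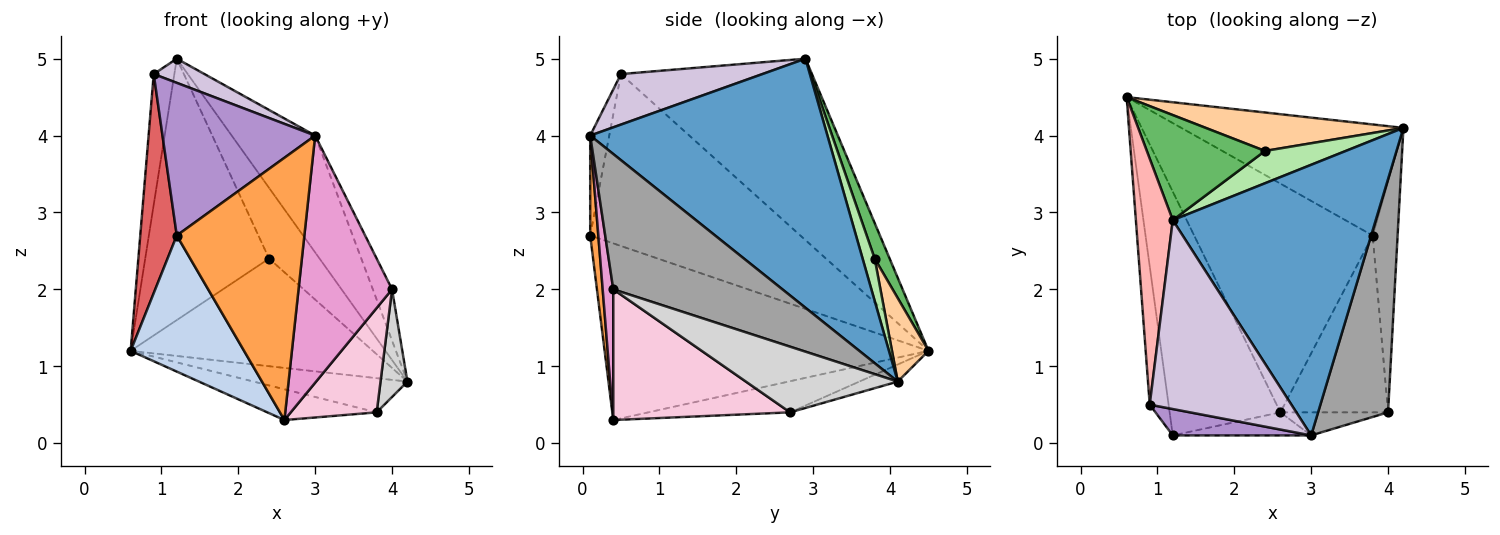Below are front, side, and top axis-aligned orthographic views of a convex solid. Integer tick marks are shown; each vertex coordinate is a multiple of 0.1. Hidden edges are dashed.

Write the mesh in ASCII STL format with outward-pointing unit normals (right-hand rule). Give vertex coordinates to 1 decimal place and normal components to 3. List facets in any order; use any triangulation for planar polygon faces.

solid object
 facet normal 0.748 0.263 0.609
  outer loop
   vertex 3.0 0.1 4.0
   vertex 4.2 4.1 0.8
   vertex 1.2 2.9 5.0
  endloop
 endfacet
 facet normal -0.812 -0.284 -0.509
  outer loop
   vertex 2.6 0.4 0.3
   vertex 1.2 0.1 2.7
   vertex 0.6 4.5 1.2
  endloop
 endfacet
 facet normal 0.063 -0.994 -0.087
  outer loop
   vertex 2.6 0.4 0.3
   vertex 3.0 0.1 4.0
   vertex 1.2 0.1 2.7
  endloop
 endfacet
 facet normal 0.141 0.932 0.333
  outer loop
   vertex 2.4 3.8 2.4
   vertex 4.2 4.1 0.8
   vertex 0.6 4.5 1.2
  endloop
 endfacet
 facet normal 0.111 0.922 0.371
  outer loop
   vertex 2.4 3.8 2.4
   vertex 0.6 4.5 1.2
   vertex 1.2 2.9 5.0
  endloop
 endfacet
 facet normal 0.213 0.889 0.406
  outer loop
   vertex 2.4 3.8 2.4
   vertex 1.2 2.9 5.0
   vertex 4.2 4.1 0.8
  endloop
 endfacet
 facet normal -0.980 -0.170 -0.108
  outer loop
   vertex 0.9 0.5 4.8
   vertex 0.6 4.5 1.2
   vertex 1.2 0.1 2.7
  endloop
 endfacet
 facet normal -0.974 0.105 0.198
  outer loop
   vertex 0.9 0.5 4.8
   vertex 1.2 2.9 5.0
   vertex 0.6 4.5 1.2
  endloop
 endfacet
 facet normal -0.122 -0.978 0.169
  outer loop
   vertex 0.9 0.5 4.8
   vertex 1.2 0.1 2.7
   vertex 3.0 0.1 4.0
  endloop
 endfacet
 facet normal 0.333 -0.120 0.935
  outer loop
   vertex 0.9 0.5 4.8
   vertex 3.0 0.1 4.0
   vertex 1.2 2.9 5.0
  endloop
 endfacet
 facet normal -0.073 0.293 -0.953
  outer loop
   vertex 3.8 2.7 0.4
   vertex 0.6 4.5 1.2
   vertex 4.2 4.1 0.8
  endloop
 endfacet
 facet normal -0.170 0.131 -0.977
  outer loop
   vertex 3.8 2.7 0.4
   vertex 2.6 0.4 0.3
   vertex 0.6 4.5 1.2
  endloop
 endfacet
 facet normal 0.112 -0.989 -0.092
  outer loop
   vertex 4.0 0.4 2.0
   vertex 3.0 0.1 4.0
   vertex 2.6 0.4 0.3
  endloop
 endfacet
 facet normal 0.723 -0.351 -0.595
  outer loop
   vertex 4.0 0.4 2.0
   vertex 2.6 0.4 0.3
   vertex 3.8 2.7 0.4
  endloop
 endfacet
 facet normal 0.884 0.100 0.457
  outer loop
   vertex 4.0 0.4 2.0
   vertex 4.2 4.1 0.8
   vertex 3.0 0.1 4.0
  endloop
 endfacet
 facet normal 0.922 -0.163 -0.350
  outer loop
   vertex 4.0 0.4 2.0
   vertex 3.8 2.7 0.4
   vertex 4.2 4.1 0.8
  endloop
 endfacet
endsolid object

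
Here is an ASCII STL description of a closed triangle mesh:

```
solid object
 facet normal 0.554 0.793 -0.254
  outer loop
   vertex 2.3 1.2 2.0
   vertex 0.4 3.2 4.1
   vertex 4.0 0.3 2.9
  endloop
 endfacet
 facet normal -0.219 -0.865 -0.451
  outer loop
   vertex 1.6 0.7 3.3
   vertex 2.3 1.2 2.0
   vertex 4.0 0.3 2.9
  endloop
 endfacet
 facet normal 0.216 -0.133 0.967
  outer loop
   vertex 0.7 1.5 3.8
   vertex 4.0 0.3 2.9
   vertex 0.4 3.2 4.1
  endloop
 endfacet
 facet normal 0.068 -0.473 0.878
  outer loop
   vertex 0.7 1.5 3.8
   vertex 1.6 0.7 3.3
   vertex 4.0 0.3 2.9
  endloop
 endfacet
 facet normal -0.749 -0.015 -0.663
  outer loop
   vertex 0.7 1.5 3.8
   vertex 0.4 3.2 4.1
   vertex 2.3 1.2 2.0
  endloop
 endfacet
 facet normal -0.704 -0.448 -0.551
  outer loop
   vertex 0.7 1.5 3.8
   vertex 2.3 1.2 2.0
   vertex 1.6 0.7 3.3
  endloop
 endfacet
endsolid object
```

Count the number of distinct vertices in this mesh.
5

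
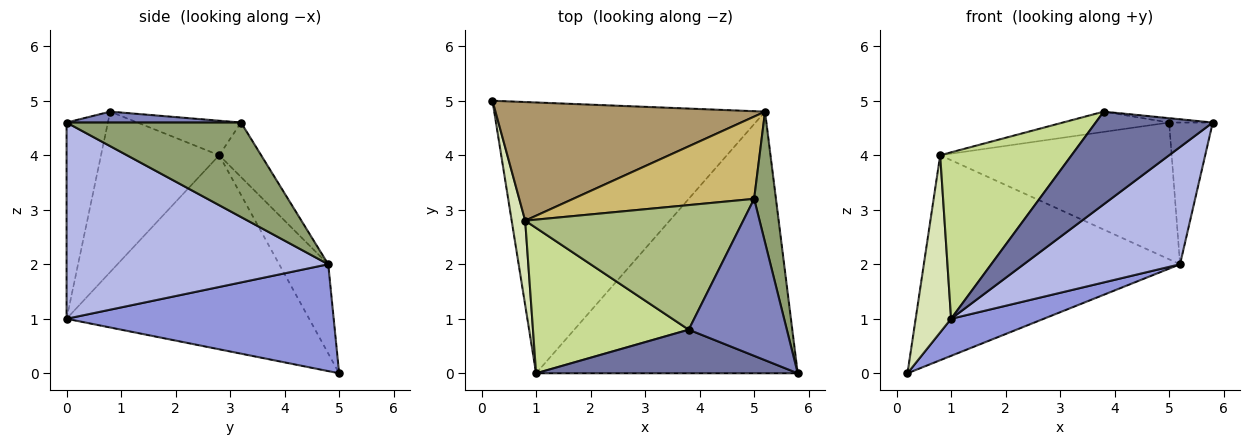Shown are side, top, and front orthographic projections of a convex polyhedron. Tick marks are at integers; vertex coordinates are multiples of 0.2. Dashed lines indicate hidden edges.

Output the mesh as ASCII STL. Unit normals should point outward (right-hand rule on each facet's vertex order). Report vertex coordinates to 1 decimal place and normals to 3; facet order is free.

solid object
 facet normal -0.304 -0.862 0.406
  outer loop
   vertex 3.8 0.8 4.8
   vertex 1.0 0.0 1.0
   vertex 5.8 0.0 4.6
  endloop
 endfacet
 facet normal 0.110 0.028 0.994
  outer loop
   vertex 5.0 3.2 4.6
   vertex 3.8 0.8 4.8
   vertex 5.8 0.0 4.6
  endloop
 endfacet
 facet normal 0.364 -0.126 -0.923
  outer loop
   vertex 5.2 4.8 2.0
   vertex 1.0 0.0 1.0
   vertex 0.2 5.0 0.0
  endloop
 endfacet
 facet normal 0.565 -0.337 -0.753
  outer loop
   vertex 5.2 4.8 2.0
   vertex 5.8 0.0 4.6
   vertex 1.0 0.0 1.0
  endloop
 endfacet
 facet normal 0.947 0.237 0.218
  outer loop
   vertex 5.2 4.8 2.0
   vertex 5.0 3.2 4.6
   vertex 5.8 0.0 4.6
  endloop
 endfacet
 facet normal -0.154 0.158 0.975
  outer loop
   vertex 0.8 2.8 4.0
   vertex 3.8 0.8 4.8
   vertex 5.0 3.2 4.6
  endloop
 endfacet
 facet normal -0.561 -0.624 0.545
  outer loop
   vertex 0.8 2.8 4.0
   vertex 1.0 0.0 1.0
   vertex 3.8 0.8 4.8
  endloop
 endfacet
 facet normal -0.987 -0.144 0.069
  outer loop
   vertex 0.8 2.8 4.0
   vertex 0.2 5.0 0.0
   vertex 1.0 0.0 1.0
  endloop
 endfacet
 facet normal -0.164 0.854 0.494
  outer loop
   vertex 0.8 2.8 4.0
   vertex 5.2 4.8 2.0
   vertex 0.2 5.0 0.0
  endloop
 endfacet
 facet normal -0.153 0.847 0.509
  outer loop
   vertex 0.8 2.8 4.0
   vertex 5.0 3.2 4.6
   vertex 5.2 4.8 2.0
  endloop
 endfacet
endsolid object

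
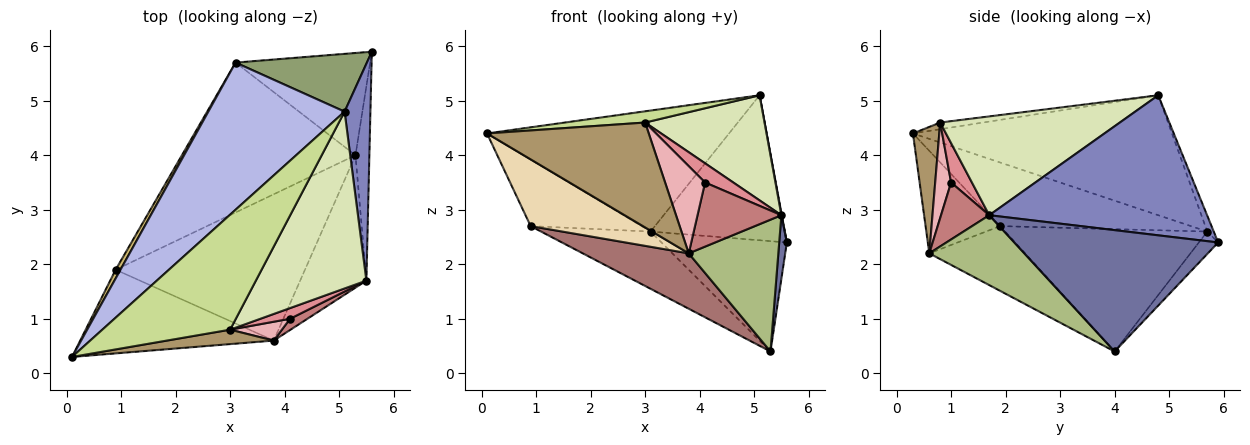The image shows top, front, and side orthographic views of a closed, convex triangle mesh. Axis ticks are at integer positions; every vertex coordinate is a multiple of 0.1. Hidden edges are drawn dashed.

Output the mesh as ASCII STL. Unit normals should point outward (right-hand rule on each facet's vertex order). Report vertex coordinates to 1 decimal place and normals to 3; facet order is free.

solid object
 facet normal 0.993 -0.037 -0.114
  outer loop
   vertex 5.5 1.7 2.9
   vertex 5.3 4.0 0.4
   vertex 5.6 5.9 2.4
  endloop
 endfacet
 facet normal 0.983 -0.002 0.181
  outer loop
   vertex 5.5 1.7 2.9
   vertex 5.6 5.9 2.4
   vertex 5.1 4.8 5.1
  endloop
 endfacet
 facet normal -0.112 0.729 -0.675
  outer loop
   vertex 3.1 5.7 2.6
   vertex 5.6 5.9 2.4
   vertex 5.3 4.0 0.4
  endloop
 endfacet
 facet normal -0.562 0.525 0.639
  outer loop
   vertex 3.1 5.7 2.6
   vertex 0.1 0.3 4.4
   vertex 5.1 4.8 5.1
  endloop
 endfacet
 facet normal -0.045 0.928 0.370
  outer loop
   vertex 3.1 5.7 2.6
   vertex 5.1 4.8 5.1
   vertex 5.6 5.9 2.4
  endloop
 endfacet
 facet normal 0.599 -0.565 -0.568
  outer loop
   vertex 3.8 0.6 2.2
   vertex 5.3 4.0 0.4
   vertex 5.5 1.7 2.9
  endloop
 endfacet
 facet normal -0.052 -0.097 0.994
  outer loop
   vertex 3.0 0.8 4.6
   vertex 5.1 4.8 5.1
   vertex 0.1 0.3 4.4
  endloop
 endfacet
 facet normal 0.609 -0.405 0.682
  outer loop
   vertex 3.0 0.8 4.6
   vertex 5.5 1.7 2.9
   vertex 5.1 4.8 5.1
  endloop
 endfacet
 facet normal 0.159 -0.978 0.135
  outer loop
   vertex 3.0 0.8 4.6
   vertex 0.1 0.3 4.4
   vertex 3.8 0.6 2.2
  endloop
 endfacet
 facet normal -0.863 0.501 0.066
  outer loop
   vertex 0.9 1.9 2.7
   vertex 0.1 0.3 4.4
   vertex 3.1 5.7 2.6
  endloop
 endfacet
 facet normal -0.550 0.298 -0.780
  outer loop
   vertex 0.9 1.9 2.7
   vertex 3.1 5.7 2.6
   vertex 5.3 4.0 0.4
  endloop
 endfacet
 facet normal -0.383 -0.576 -0.722
  outer loop
   vertex 0.9 1.9 2.7
   vertex 3.8 0.6 2.2
   vertex 0.1 0.3 4.4
  endloop
 endfacet
 facet normal -0.305 -0.337 -0.891
  outer loop
   vertex 0.9 1.9 2.7
   vertex 5.3 4.0 0.4
   vertex 3.8 0.6 2.2
  endloop
 endfacet
 facet normal 0.493 -0.857 0.150
  outer loop
   vertex 4.1 1.0 3.5
   vertex 3.8 0.6 2.2
   vertex 5.5 1.7 2.9
  endloop
 endfacet
 facet normal 0.542 -0.734 0.409
  outer loop
   vertex 4.1 1.0 3.5
   vertex 5.5 1.7 2.9
   vertex 3.0 0.8 4.6
  endloop
 endfacet
 facet normal 0.362 -0.911 0.197
  outer loop
   vertex 4.1 1.0 3.5
   vertex 3.0 0.8 4.6
   vertex 3.8 0.6 2.2
  endloop
 endfacet
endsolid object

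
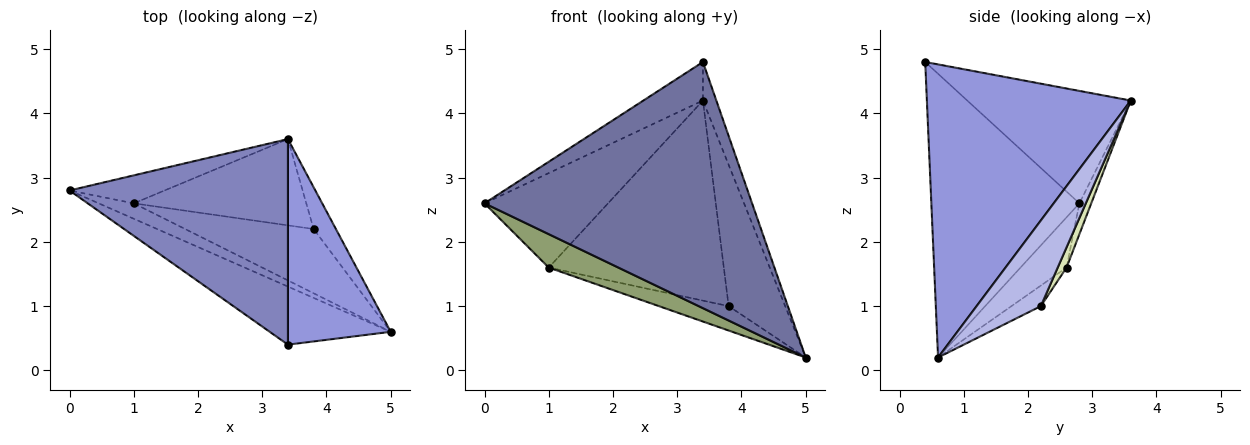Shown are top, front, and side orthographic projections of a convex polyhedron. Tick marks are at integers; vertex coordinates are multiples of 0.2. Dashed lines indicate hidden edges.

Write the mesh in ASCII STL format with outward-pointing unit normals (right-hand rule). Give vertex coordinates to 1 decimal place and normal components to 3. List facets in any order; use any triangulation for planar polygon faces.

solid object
 facet normal -0.474 -0.857 -0.202
  outer loop
   vertex 3.4 0.4 4.8
   vertex 0.0 2.8 2.6
   vertex 5.0 0.6 0.2
  endloop
 endfacet
 facet normal -0.451 0.164 0.877
  outer loop
   vertex 3.4 0.4 4.8
   vertex 3.4 3.6 4.2
   vertex 0.0 2.8 2.6
  endloop
 endfacet
 facet normal 0.942 0.062 0.330
  outer loop
   vertex 3.4 0.4 4.8
   vertex 5.0 0.6 0.2
   vertex 3.4 3.6 4.2
  endloop
 endfacet
 facet normal 0.737 0.648 -0.192
  outer loop
   vertex 3.8 2.2 1.0
   vertex 3.4 3.6 4.2
   vertex 5.0 0.6 0.2
  endloop
 endfacet
 facet normal -0.515 -0.778 -0.359
  outer loop
   vertex 1.0 2.6 1.6
   vertex 5.0 0.6 0.2
   vertex 0.0 2.8 2.6
  endloop
 endfacet
 facet normal -0.148 0.351 -0.925
  outer loop
   vertex 1.0 2.6 1.6
   vertex 3.8 2.2 1.0
   vertex 5.0 0.6 0.2
  endloop
 endfacet
 facet normal -0.092 0.955 -0.283
  outer loop
   vertex 1.0 2.6 1.6
   vertex 0.0 2.8 2.6
   vertex 3.4 3.6 4.2
  endloop
 endfacet
 facet normal 0.046 0.917 -0.396
  outer loop
   vertex 1.0 2.6 1.6
   vertex 3.4 3.6 4.2
   vertex 3.8 2.2 1.0
  endloop
 endfacet
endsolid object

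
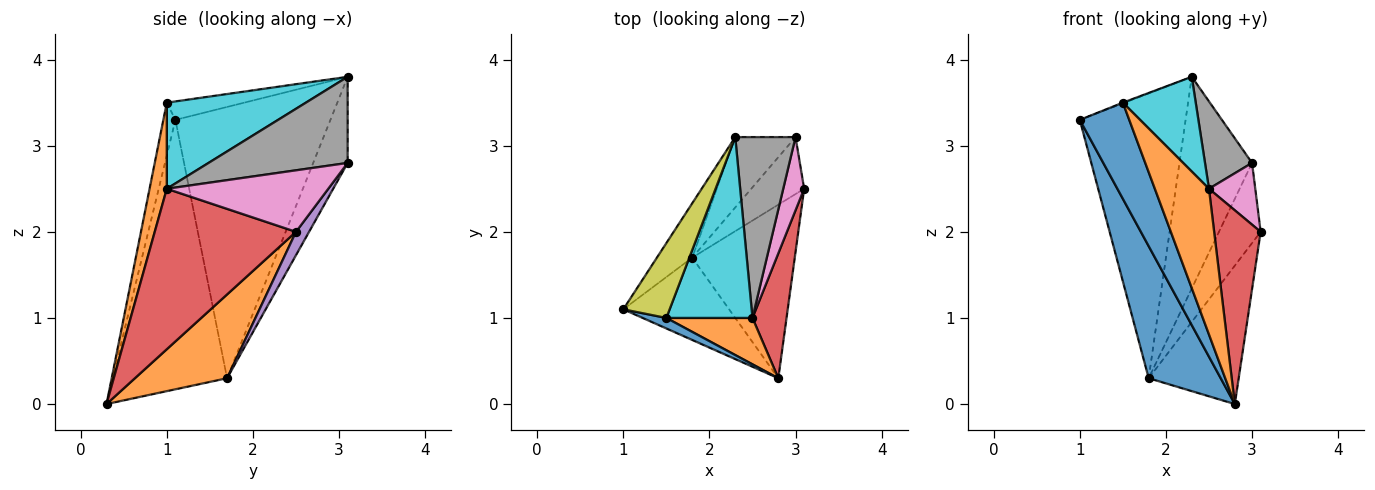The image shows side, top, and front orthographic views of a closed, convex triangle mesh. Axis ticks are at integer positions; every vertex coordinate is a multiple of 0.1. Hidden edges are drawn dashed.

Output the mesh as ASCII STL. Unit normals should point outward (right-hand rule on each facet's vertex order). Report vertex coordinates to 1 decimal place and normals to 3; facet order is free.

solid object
 facet normal -0.803 -0.506 -0.315
  outer loop
   vertex 1.8 1.7 0.3
   vertex 2.8 0.3 0.0
   vertex 1.0 1.1 3.3
  endloop
 endfacet
 facet normal 0.538 0.526 -0.659
  outer loop
   vertex 1.8 1.7 0.3
   vertex 3.1 2.5 2.0
   vertex 2.8 0.3 0.0
  endloop
 endfacet
 facet normal -0.821 0.561 -0.107
  outer loop
   vertex 1.8 1.7 0.3
   vertex 1.0 1.1 3.3
   vertex 2.3 3.1 3.8
  endloop
 endfacet
 facet normal 0.931 -0.307 0.198
  outer loop
   vertex 2.5 1.0 2.5
   vertex 2.8 0.3 0.0
   vertex 3.1 2.5 2.0
  endloop
 endfacet
 facet normal 0.248 0.790 -0.561
  outer loop
   vertex 3.0 3.1 2.8
   vertex 3.1 2.5 2.0
   vertex 1.8 1.7 0.3
  endloop
 endfacet
 facet normal -0.411 0.865 -0.287
  outer loop
   vertex 3.0 3.1 2.8
   vertex 1.8 1.7 0.3
   vertex 2.3 3.1 3.8
  endloop
 endfacet
 facet normal 0.914 -0.262 0.311
  outer loop
   vertex 3.0 3.1 2.8
   vertex 2.5 1.0 2.5
   vertex 3.1 2.5 2.0
  endloop
 endfacet
 facet normal 0.790 -0.267 0.553
  outer loop
   vertex 3.0 3.1 2.8
   vertex 2.3 3.1 3.8
   vertex 2.5 1.0 2.5
  endloop
 endfacet
 facet normal -0.370 0.008 0.929
  outer loop
   vertex 1.5 1.0 3.5
   vertex 2.3 3.1 3.8
   vertex 1.0 1.1 3.3
  endloop
 endfacet
 facet normal 0.663 -0.347 0.663
  outer loop
   vertex 1.5 1.0 3.5
   vertex 2.5 1.0 2.5
   vertex 2.3 3.1 3.8
  endloop
 endfacet
 facet normal -0.236 -0.966 0.106
  outer loop
   vertex 1.5 1.0 3.5
   vertex 1.0 1.1 3.3
   vertex 2.8 0.3 0.0
  endloop
 endfacet
 facet normal 0.290 -0.912 0.290
  outer loop
   vertex 1.5 1.0 3.5
   vertex 2.8 0.3 0.0
   vertex 2.5 1.0 2.5
  endloop
 endfacet
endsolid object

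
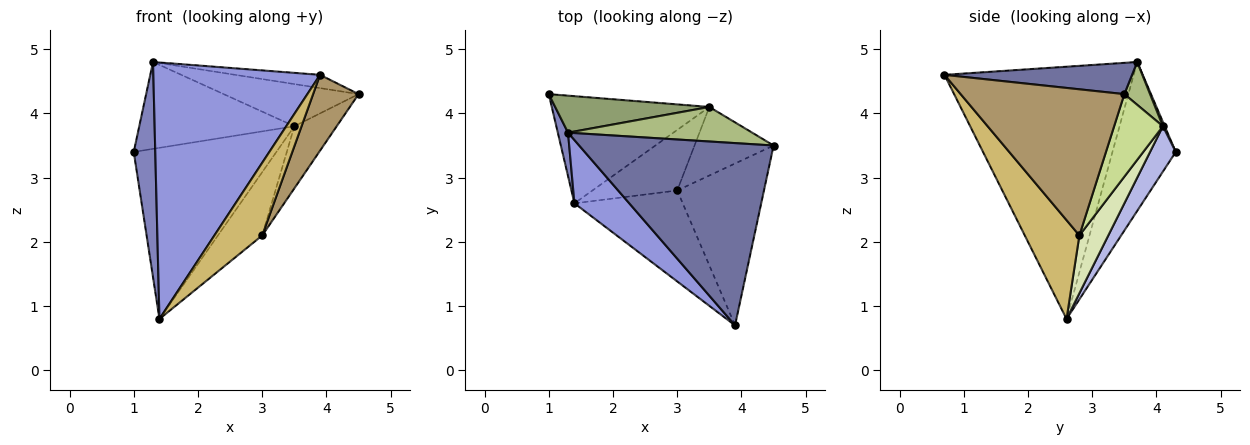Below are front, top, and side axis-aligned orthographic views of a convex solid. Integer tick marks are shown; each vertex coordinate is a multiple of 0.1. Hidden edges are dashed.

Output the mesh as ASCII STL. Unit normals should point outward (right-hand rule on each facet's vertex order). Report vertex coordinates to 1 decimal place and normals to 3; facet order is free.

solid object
 facet normal 0.158 0.072 0.985
  outer loop
   vertex 1.3 3.7 4.8
   vertex 3.9 0.7 4.6
   vertex 4.5 3.5 4.3
  endloop
 endfacet
 facet normal -0.945 -0.321 0.065
  outer loop
   vertex 1.3 3.7 4.8
   vertex 1.0 4.3 3.4
   vertex 1.4 2.6 0.8
  endloop
 endfacet
 facet normal -0.741 -0.652 0.161
  outer loop
   vertex 1.3 3.7 4.8
   vertex 1.4 2.6 0.8
   vertex 3.9 0.7 4.6
  endloop
 endfacet
 facet normal 0.151 0.838 -0.525
  outer loop
   vertex 3.5 4.1 3.8
   vertex 1.4 2.6 0.8
   vertex 1.0 4.3 3.4
  endloop
 endfacet
 facet normal 0.011 0.920 0.392
  outer loop
   vertex 3.5 4.1 3.8
   vertex 1.0 4.3 3.4
   vertex 1.3 3.7 4.8
  endloop
 endfacet
 facet normal 0.146 0.765 0.627
  outer loop
   vertex 3.5 4.1 3.8
   vertex 1.3 3.7 4.8
   vertex 4.5 3.5 4.3
  endloop
 endfacet
 facet normal 0.612 0.531 -0.586
  outer loop
   vertex 3.0 2.8 2.1
   vertex 3.5 4.1 3.8
   vertex 4.5 3.5 4.3
  endloop
 endfacet
 facet normal 0.426 0.654 -0.625
  outer loop
   vertex 3.0 2.8 2.1
   vertex 1.4 2.6 0.8
   vertex 3.5 4.1 3.8
  endloop
 endfacet
 facet normal 0.836 -0.232 -0.496
  outer loop
   vertex 3.0 2.8 2.1
   vertex 4.5 3.5 4.3
   vertex 3.9 0.7 4.6
  endloop
 endfacet
 facet normal 0.580 -0.509 -0.636
  outer loop
   vertex 3.0 2.8 2.1
   vertex 3.9 0.7 4.6
   vertex 1.4 2.6 0.8
  endloop
 endfacet
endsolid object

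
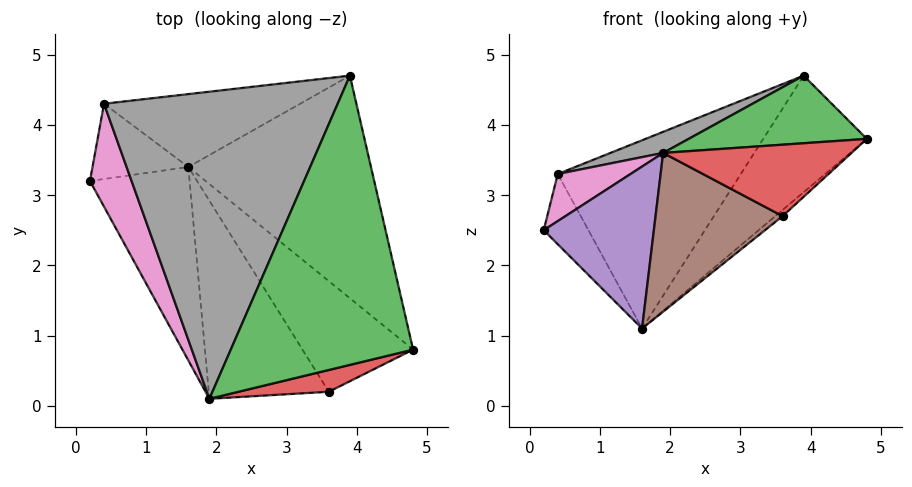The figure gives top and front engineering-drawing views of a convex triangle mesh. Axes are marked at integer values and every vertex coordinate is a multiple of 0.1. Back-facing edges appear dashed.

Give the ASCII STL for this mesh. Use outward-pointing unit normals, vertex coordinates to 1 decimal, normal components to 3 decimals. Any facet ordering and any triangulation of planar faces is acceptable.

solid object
 facet normal 0.747 0.308 -0.589
  outer loop
   vertex 1.6 3.4 1.1
   vertex 3.9 4.7 4.7
   vertex 4.8 0.8 3.8
  endloop
 endfacet
 facet normal 0.664 0.041 -0.747
  outer loop
   vertex 3.6 0.2 2.7
   vertex 1.6 3.4 1.1
   vertex 4.8 0.8 3.8
  endloop
 endfacet
 facet normal -0.012 -0.228 0.974
  outer loop
   vertex 1.9 0.1 3.6
   vertex 4.8 0.8 3.8
   vertex 3.9 4.7 4.7
  endloop
 endfacet
 facet normal 0.206 -0.936 0.286
  outer loop
   vertex 1.9 0.1 3.6
   vertex 3.6 0.2 2.7
   vertex 4.8 0.8 3.8
  endloop
 endfacet
 facet normal -0.559 -0.532 -0.635
  outer loop
   vertex 1.9 0.1 3.6
   vertex 0.2 3.2 2.5
   vertex 1.6 3.4 1.1
  endloop
 endfacet
 facet normal -0.352 -0.585 -0.730
  outer loop
   vertex 1.9 0.1 3.6
   vertex 1.6 3.4 1.1
   vertex 3.6 0.2 2.7
  endloop
 endfacet
 facet normal -0.803 -0.248 0.542
  outer loop
   vertex 0.4 4.3 3.3
   vertex 0.2 3.2 2.5
   vertex 1.9 0.1 3.6
  endloop
 endfacet
 facet normal -0.364 -0.064 0.929
  outer loop
   vertex 0.4 4.3 3.3
   vertex 1.9 0.1 3.6
   vertex 3.9 4.7 4.7
  endloop
 endfacet
 facet normal -0.638 0.525 -0.563
  outer loop
   vertex 0.4 4.3 3.3
   vertex 1.6 3.4 1.1
   vertex 0.2 3.2 2.5
  endloop
 endfacet
 facet normal 0.038 0.932 -0.361
  outer loop
   vertex 0.4 4.3 3.3
   vertex 3.9 4.7 4.7
   vertex 1.6 3.4 1.1
  endloop
 endfacet
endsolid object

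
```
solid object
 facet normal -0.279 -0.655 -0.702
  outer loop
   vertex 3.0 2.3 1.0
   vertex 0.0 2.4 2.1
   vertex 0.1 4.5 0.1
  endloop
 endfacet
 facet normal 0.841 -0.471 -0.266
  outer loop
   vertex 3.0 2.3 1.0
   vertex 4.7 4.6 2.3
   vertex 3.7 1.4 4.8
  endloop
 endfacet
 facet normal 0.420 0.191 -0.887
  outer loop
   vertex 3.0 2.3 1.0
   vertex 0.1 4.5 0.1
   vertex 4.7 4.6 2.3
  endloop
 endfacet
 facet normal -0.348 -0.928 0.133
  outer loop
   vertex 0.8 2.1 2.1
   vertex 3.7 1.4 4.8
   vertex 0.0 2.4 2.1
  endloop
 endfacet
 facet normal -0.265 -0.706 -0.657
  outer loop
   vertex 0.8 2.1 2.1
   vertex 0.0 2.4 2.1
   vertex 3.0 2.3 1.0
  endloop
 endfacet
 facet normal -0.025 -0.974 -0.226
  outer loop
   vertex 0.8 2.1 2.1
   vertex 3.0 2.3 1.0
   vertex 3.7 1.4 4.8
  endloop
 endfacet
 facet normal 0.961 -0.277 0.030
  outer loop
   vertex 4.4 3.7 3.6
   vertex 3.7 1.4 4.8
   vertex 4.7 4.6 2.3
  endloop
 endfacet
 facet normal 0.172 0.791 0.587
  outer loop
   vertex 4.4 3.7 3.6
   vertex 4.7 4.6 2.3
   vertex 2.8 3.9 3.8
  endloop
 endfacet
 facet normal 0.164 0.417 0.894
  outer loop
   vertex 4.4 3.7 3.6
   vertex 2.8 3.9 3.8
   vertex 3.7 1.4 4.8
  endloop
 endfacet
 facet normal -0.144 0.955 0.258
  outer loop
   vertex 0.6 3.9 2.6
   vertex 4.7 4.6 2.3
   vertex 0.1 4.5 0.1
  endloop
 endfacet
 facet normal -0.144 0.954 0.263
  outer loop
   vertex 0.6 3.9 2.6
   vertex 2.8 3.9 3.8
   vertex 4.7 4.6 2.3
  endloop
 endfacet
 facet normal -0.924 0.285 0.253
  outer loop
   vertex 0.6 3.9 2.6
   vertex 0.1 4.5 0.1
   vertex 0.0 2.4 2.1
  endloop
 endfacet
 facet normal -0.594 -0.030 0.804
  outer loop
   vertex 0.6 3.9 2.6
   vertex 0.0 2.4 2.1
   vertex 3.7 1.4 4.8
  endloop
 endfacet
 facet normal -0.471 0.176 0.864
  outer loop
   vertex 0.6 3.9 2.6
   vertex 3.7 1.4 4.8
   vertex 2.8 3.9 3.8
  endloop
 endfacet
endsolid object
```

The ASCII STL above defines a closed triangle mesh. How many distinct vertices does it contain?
9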